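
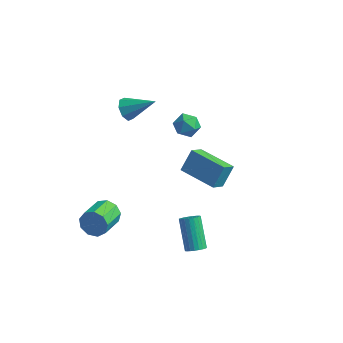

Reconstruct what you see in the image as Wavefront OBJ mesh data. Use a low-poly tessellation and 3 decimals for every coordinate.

v 2.802 -2.995 2.687
v 2.634 -3.861 3.393
v 3.044 -2.178 3.747
v 2.876 -3.044 4.453
v 4.864 -3.476 2.587
v 4.696 -4.342 3.293
v 5.106 -2.659 3.647
v 4.938 -3.525 4.353
v 3.447 -3.663 -3.859
v 3.788 -3.928 -3.442
v 2.913 -2.822 -2.024
v 2.573 -2.557 -2.441
v 3.929 -3.733 -3.508
v 3.054 -2.626 -2.09
v 3.986 -3.525 -3.634
v 3.112 -2.419 -2.216
v 3.951 -3.342 -3.799
v 3.076 -2.236 -2.381
v 3.828 -3.214 -3.975
v 2.953 -2.108 -2.557
v 3.639 -3.164 -4.13
v 2.765 -2.057 -2.712
v 3.418 -3.2 -4.239
v 2.543 -2.093 -2.821
v 3.201 -3.316 -4.282
v 2.326 -2.21 -2.864
v 3.027 -3.492 -4.252
v 2.152 -2.386 -2.834
v 2.926 -3.698 -4.154
v 2.051 -2.592 -2.735
v 2.915 -3.898 -4.005
v 2.04 -2.791 -2.586
v 2.996 -4.057 -3.83
v 2.121 -2.951 -2.412
v 3.155 -4.148 -3.661
v 2.28 -3.042 -2.243
v 3.364 -4.155 -3.526
v 2.49 -3.049 -2.108
v 3.588 -4.078 -3.449
v 2.714 -2.971 -2.031
v -2.527 0.218 2.572
v -2.101 0.174 1.932
v -0.953 0.642 3.588
v -2.309 0.717 2.027
v -2.645 0.967 2.442
v -2.911 0.779 2.933
v -2.952 0.262 3.212
v -2.744 -0.281 3.117
v -2.408 -0.532 2.702
v -2.142 -0.343 2.211
v 0.183 3.09 0.294
v 0.873 2.627 0.106
v -0.533 1.933 0.514
v 0.157 1.47 0.326
v 0.136 1.932 1.041
v 0.579 2.647 0.905
v -0.239 1.913 -0.285
v 0.204 2.628 -0.421
v 0.612 1.9 -0.252
v 0.844 1.912 0.567
v -0.504 2.648 0.053
v -0.272 2.66 0.872
v -2.248 -3.008 -3.866
v -1.765 -2.753 -3.188
v -1.75 -4.358 -2.597
v -2.232 -4.612 -3.274
v -2.343 -2.71 -3.054
v -2.328 -4.314 -2.463
v -2.877 -2.805 -3.3
v -2.861 -4.41 -2.709
v -3.116 -2.996 -3.81
v -3.1 -4.6 -3.219
v -2.949 -3.192 -4.347
v -2.933 -4.796 -3.756
v -2.454 -3.302 -4.658
v -2.438 -4.906 -4.067
v -1.862 -3.274 -4.599
v -1.847 -4.879 -4.008
v -1.451 -3.122 -4.196
v -1.436 -4.726 -3.605
v -1.413 -2.916 -3.639
v -1.397 -4.521 -3.048
f 2 4 1
f 5 2 1
f 1 4 3
f 3 5 1
f 2 8 4
f 6 2 5
f 6 8 2
f 4 8 3
f 7 5 3
f 3 8 7
f 7 6 5
f 8 6 7
f 10 9 13
f 10 13 11
f 11 13 14
f 11 14 12
f 13 9 15
f 13 15 14
f 14 15 16
f 14 16 12
f 15 9 17
f 15 17 16
f 16 17 18
f 16 18 12
f 17 9 19
f 17 19 18
f 18 19 20
f 18 20 12
f 19 9 21
f 19 21 20
f 20 21 22
f 20 22 12
f 21 9 23
f 21 23 22
f 22 23 24
f 22 24 12
f 23 9 25
f 23 25 24
f 24 25 26
f 24 26 12
f 25 9 27
f 25 27 26
f 26 27 28
f 26 28 12
f 27 9 29
f 27 29 28
f 28 29 30
f 28 30 12
f 29 9 31
f 29 31 30
f 30 31 32
f 30 32 12
f 31 9 33
f 31 33 32
f 32 33 34
f 32 34 12
f 33 9 35
f 33 35 34
f 34 35 36
f 34 36 12
f 35 9 37
f 35 37 36
f 36 37 38
f 36 38 12
f 37 9 39
f 37 39 38
f 38 39 40
f 38 40 12
f 39 9 10
f 39 10 40
f 40 10 11
f 40 11 12
f 42 41 44
f 42 44 43
f 44 41 45
f 44 45 43
f 45 41 46
f 45 46 43
f 46 41 47
f 46 47 43
f 47 41 48
f 47 48 43
f 48 41 49
f 48 49 43
f 49 41 50
f 49 50 43
f 50 41 42
f 50 42 43
f 51 62 56
f 51 56 52
f 51 52 58
f 51 58 61
f 51 61 62
f 52 56 60
f 56 62 55
f 62 61 53
f 61 58 57
f 58 52 59
f 54 60 55
f 54 55 53
f 54 53 57
f 54 57 59
f 54 59 60
f 55 60 56
f 53 55 62
f 57 53 61
f 59 57 58
f 60 59 52
f 64 63 67
f 64 67 65
f 65 67 68
f 65 68 66
f 67 63 69
f 67 69 68
f 68 69 70
f 68 70 66
f 69 63 71
f 69 71 70
f 70 71 72
f 70 72 66
f 71 63 73
f 71 73 72
f 72 73 74
f 72 74 66
f 73 63 75
f 73 75 74
f 74 75 76
f 74 76 66
f 75 63 77
f 75 77 76
f 76 77 78
f 76 78 66
f 77 63 79
f 77 79 78
f 78 79 80
f 78 80 66
f 79 63 81
f 79 81 80
f 80 81 82
f 80 82 66
f 81 63 64
f 81 64 82
f 82 64 65
f 82 65 66



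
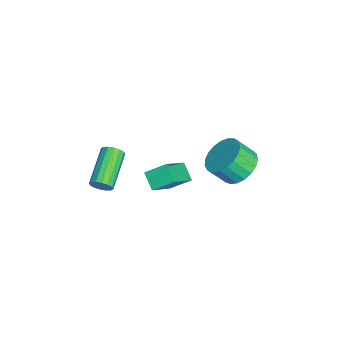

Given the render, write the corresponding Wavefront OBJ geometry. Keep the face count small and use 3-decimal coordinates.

v 2.058 -4.144 -0.797
v 2.295 -3.848 -0.456
v 0.679 -3.399 0.277
v 0.442 -3.696 -0.063
v 2.245 -3.69 -0.661
v 0.63 -3.241 0.072
v 2.146 -3.653 -0.903
v 0.53 -3.205 -0.17
v 2.023 -3.749 -1.116
v 0.407 -3.3 -0.383
v 1.909 -3.95 -1.244
v 0.293 -3.501 -0.511
v 1.835 -4.203 -1.252
v 0.219 -3.754 -0.518
v 1.821 -4.441 -1.137
v 0.205 -3.992 -0.404
v 1.87 -4.599 -0.932
v 0.255 -4.15 -0.199
v 1.97 -4.635 -0.69
v 0.354 -4.187 0.043
v 2.093 -4.54 -0.477
v 0.477 -4.091 0.256
v 2.207 -4.339 -0.349
v 0.591 -3.89 0.384
v 2.281 -4.086 -0.342
v 0.665 -3.637 0.392
v -2.284 1.652 -3.997
v -1.781 1.01 -4.576
v -1.754 0.226 -3.681
v -2.256 0.868 -3.103
v -1.473 1.224 -4.397
v -1.446 0.44 -3.503
v -1.305 1.513 -4.15
v -1.278 0.729 -3.255
v -1.307 1.826 -3.876
v -1.279 1.042 -2.981
v -1.477 2.108 -3.623
v -1.449 1.324 -2.728
v -1.787 2.312 -3.434
v -1.759 1.528 -2.54
v -2.182 2.402 -3.343
v -2.155 1.618 -2.449
v -2.596 2.362 -3.366
v -2.568 1.578 -2.471
v -2.955 2.199 -3.497
v -2.927 1.415 -2.602
v -3.198 1.942 -3.715
v -3.171 1.158 -2.82
v -3.284 1.634 -3.982
v -3.256 0.85 -3.087
v -3.196 1.33 -4.251
v -3.168 0.546 -3.357
v -2.951 1.081 -4.477
v -2.923 0.297 -3.582
v -2.59 0.931 -4.619
v -2.562 0.147 -3.725
v -2.176 0.906 -4.655
v -2.149 0.122 -3.76
v 1.058 -2.415 -0.903
v 1.055 -1.504 -0.323
v -0.118 -1.7 -2.031
v -0.121 -0.789 -1.451
v 1.741 -2.091 -1.409
v 1.738 -1.18 -0.829
v 0.565 -1.376 -2.537
v 0.562 -0.465 -1.957
f 2 1 5
f 2 5 3
f 3 5 6
f 3 6 4
f 5 1 7
f 5 7 6
f 6 7 8
f 6 8 4
f 7 1 9
f 7 9 8
f 8 9 10
f 8 10 4
f 9 1 11
f 9 11 10
f 10 11 12
f 10 12 4
f 11 1 13
f 11 13 12
f 12 13 14
f 12 14 4
f 13 1 15
f 13 15 14
f 14 15 16
f 14 16 4
f 15 1 17
f 15 17 16
f 16 17 18
f 16 18 4
f 17 1 19
f 17 19 18
f 18 19 20
f 18 20 4
f 19 1 21
f 19 21 20
f 20 21 22
f 20 22 4
f 21 1 23
f 21 23 22
f 22 23 24
f 22 24 4
f 23 1 25
f 23 25 24
f 24 25 26
f 24 26 4
f 25 1 2
f 25 2 26
f 26 2 3
f 26 3 4
f 28 27 31
f 28 31 29
f 29 31 32
f 29 32 30
f 31 27 33
f 31 33 32
f 32 33 34
f 32 34 30
f 33 27 35
f 33 35 34
f 34 35 36
f 34 36 30
f 35 27 37
f 35 37 36
f 36 37 38
f 36 38 30
f 37 27 39
f 37 39 38
f 38 39 40
f 38 40 30
f 39 27 41
f 39 41 40
f 40 41 42
f 40 42 30
f 41 27 43
f 41 43 42
f 42 43 44
f 42 44 30
f 43 27 45
f 43 45 44
f 44 45 46
f 44 46 30
f 45 27 47
f 45 47 46
f 46 47 48
f 46 48 30
f 47 27 49
f 47 49 48
f 48 49 50
f 48 50 30
f 49 27 51
f 49 51 50
f 50 51 52
f 50 52 30
f 51 27 53
f 51 53 52
f 52 53 54
f 52 54 30
f 53 27 55
f 53 55 54
f 54 55 56
f 54 56 30
f 55 27 57
f 55 57 56
f 56 57 58
f 56 58 30
f 57 27 28
f 57 28 58
f 58 28 29
f 58 29 30
f 60 62 59
f 63 60 59
f 59 62 61
f 61 63 59
f 60 66 62
f 64 60 63
f 64 66 60
f 62 66 61
f 65 63 61
f 61 66 65
f 65 64 63
f 66 64 65



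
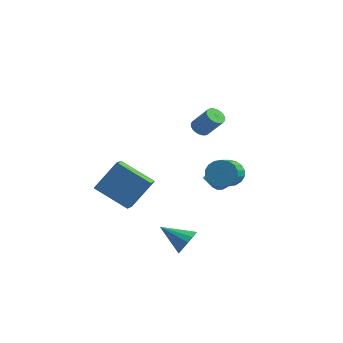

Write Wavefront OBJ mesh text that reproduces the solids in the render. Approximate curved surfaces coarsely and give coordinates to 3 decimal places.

v 2.571 -2.909 -1.426
v 2.93 -3.082 -0.839
v 1.269 -3.191 -0.714
v 2.868 -2.721 -0.809
v 2.726 -2.41 -0.946
v 2.542 -2.233 -1.211
v 2.367 -2.238 -1.533
v 2.246 -2.422 -1.827
v 2.212 -2.737 -2.014
v 2.274 -3.098 -2.043
v 2.415 -3.408 -1.907
v 2.599 -3.585 -1.642
v 2.775 -3.581 -1.319
v 2.896 -3.397 -1.025
v 0.914 3.057 -0.447
v 1.115 2.721 -1.121
v 1.707 1.126 -0.148
v 1.506 1.463 0.527
v 1.405 2.886 -1.027
v 1.998 1.291 -0.054
v 1.599 3.085 -0.819
v 2.191 1.49 0.154
v 1.657 3.278 -0.536
v 2.249 1.683 0.437
v 1.567 3.428 -0.236
v 2.159 1.833 0.737
v 1.348 3.505 0.022
v 1.941 1.91 0.995
v 1.044 3.493 0.188
v 1.636 1.898 1.161
v 0.713 3.394 0.228
v 1.305 1.799 1.201
v 0.422 3.229 0.134
v 1.015 1.634 1.107
v 0.229 3.03 -0.074
v 0.821 1.435 0.899
v 0.171 2.837 -0.357
v 0.763 1.242 0.616
v 0.261 2.687 -0.657
v 0.853 1.092 0.316
v 0.479 2.61 -0.915
v 1.072 1.015 0.058
v 0.784 2.622 -1.081
v 1.376 1.027 -0.108
v -0.119 2.141 2.734
v 0.286 2.182 2.41
v 1.104 2.26 3.443
v 0.699 2.219 3.766
v 0.235 2.377 2.435
v 1.054 2.455 3.468
v 0.131 2.536 2.506
v 0.949 2.614 3.539
v -0.011 2.635 2.611
v 0.807 2.713 3.644
v -0.17 2.659 2.735
v 0.648 2.736 3.768
v -0.321 2.604 2.859
v 0.497 2.681 3.892
v -0.442 2.478 2.964
v 0.377 2.556 3.997
v -0.513 2.301 3.033
v 0.305 2.379 4.066
v -0.524 2.1 3.057
v 0.294 2.178 4.09
v -0.474 1.905 3.032
v 0.345 1.983 4.065
v -0.369 1.746 2.961
v 0.449 1.824 3.994
v -0.227 1.647 2.856
v 0.591 1.725 3.889
v -0.068 1.624 2.732
v 0.75 1.701 3.765
v 0.083 1.679 2.608
v 0.901 1.756 3.641
v 0.203 1.804 2.503
v 1.022 1.882 3.536
v 0.275 1.981 2.434
v 1.093 2.059 3.467
v -0.055 3.817 -1.548
v 0.277 3.506 -2.039
v -0.265 2.623 -0.932
v 0.505 3.577 -1.824
v 0.605 3.702 -1.547
v 0.553 3.854 -1.269
v 0.362 3.998 -1.055
v 0.075 4.1 -0.954
v -0.242 4.137 -0.989
v -0.515 4.102 -1.152
v -0.684 4.001 -1.405
v -0.709 3.858 -1.691
v -0.583 3.705 -1.945
v -0.337 3.579 -2.107
v -0.027 3.507 -2.141
v -1.336 -2.025 -1.049
v -3.059 -2.259 -0.143
v -1.624 -1.271 -1.401
v -3.347 -1.506 -0.495
v -0.693 -1.094 0.415
v -2.416 -1.329 1.321
v -0.981 -0.341 0.063
v -2.704 -0.575 0.969
f 2 1 4
f 2 4 3
f 4 1 5
f 4 5 3
f 5 1 6
f 5 6 3
f 6 1 7
f 6 7 3
f 7 1 8
f 7 8 3
f 8 1 9
f 8 9 3
f 9 1 10
f 9 10 3
f 10 1 11
f 10 11 3
f 11 1 12
f 11 12 3
f 12 1 13
f 12 13 3
f 13 1 14
f 13 14 3
f 14 1 2
f 14 2 3
f 16 15 19
f 16 19 17
f 17 19 20
f 17 20 18
f 19 15 21
f 19 21 20
f 20 21 22
f 20 22 18
f 21 15 23
f 21 23 22
f 22 23 24
f 22 24 18
f 23 15 25
f 23 25 24
f 24 25 26
f 24 26 18
f 25 15 27
f 25 27 26
f 26 27 28
f 26 28 18
f 27 15 29
f 27 29 28
f 28 29 30
f 28 30 18
f 29 15 31
f 29 31 30
f 30 31 32
f 30 32 18
f 31 15 33
f 31 33 32
f 32 33 34
f 32 34 18
f 33 15 35
f 33 35 34
f 34 35 36
f 34 36 18
f 35 15 37
f 35 37 36
f 36 37 38
f 36 38 18
f 37 15 39
f 37 39 38
f 38 39 40
f 38 40 18
f 39 15 41
f 39 41 40
f 40 41 42
f 40 42 18
f 41 15 43
f 41 43 42
f 42 43 44
f 42 44 18
f 43 15 16
f 43 16 44
f 44 16 17
f 44 17 18
f 46 45 49
f 46 49 47
f 47 49 50
f 47 50 48
f 49 45 51
f 49 51 50
f 50 51 52
f 50 52 48
f 51 45 53
f 51 53 52
f 52 53 54
f 52 54 48
f 53 45 55
f 53 55 54
f 54 55 56
f 54 56 48
f 55 45 57
f 55 57 56
f 56 57 58
f 56 58 48
f 57 45 59
f 57 59 58
f 58 59 60
f 58 60 48
f 59 45 61
f 59 61 60
f 60 61 62
f 60 62 48
f 61 45 63
f 61 63 62
f 62 63 64
f 62 64 48
f 63 45 65
f 63 65 64
f 64 65 66
f 64 66 48
f 65 45 67
f 65 67 66
f 66 67 68
f 66 68 48
f 67 45 69
f 67 69 68
f 68 69 70
f 68 70 48
f 69 45 71
f 69 71 70
f 70 71 72
f 70 72 48
f 71 45 73
f 71 73 72
f 72 73 74
f 72 74 48
f 73 45 75
f 73 75 74
f 74 75 76
f 74 76 48
f 75 45 77
f 75 77 76
f 76 77 78
f 76 78 48
f 77 45 46
f 77 46 78
f 78 46 47
f 78 47 48
f 80 79 82
f 80 82 81
f 82 79 83
f 82 83 81
f 83 79 84
f 83 84 81
f 84 79 85
f 84 85 81
f 85 79 86
f 85 86 81
f 86 79 87
f 86 87 81
f 87 79 88
f 87 88 81
f 88 79 89
f 88 89 81
f 89 79 90
f 89 90 81
f 90 79 91
f 90 91 81
f 91 79 92
f 91 92 81
f 92 79 93
f 92 93 81
f 93 79 80
f 93 80 81
f 95 97 94
f 98 95 94
f 94 97 96
f 96 98 94
f 95 101 97
f 99 95 98
f 99 101 95
f 97 101 96
f 100 98 96
f 96 101 100
f 100 99 98
f 101 99 100



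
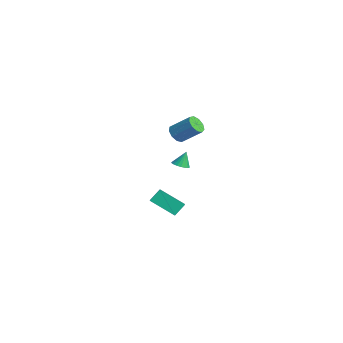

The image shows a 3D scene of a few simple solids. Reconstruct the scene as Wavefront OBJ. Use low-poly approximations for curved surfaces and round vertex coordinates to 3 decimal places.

v 3.14 1.625 3.038
v 3.677 1.386 2.81
v 4.456 2.237 3.753
v 3.92 2.475 3.982
v 3.565 1.737 2.586
v 4.344 2.588 3.53
v 3.254 2.036 2.574
v 4.033 2.886 3.518
v 2.89 2.142 2.779
v 3.669 2.992 3.723
v 2.643 2.006 3.106
v 3.422 2.856 4.049
v 2.629 1.692 3.4
v 3.408 2.542 4.344
v 2.854 1.346 3.526
v 3.634 2.197 4.469
v 3.213 1.131 3.423
v 3.993 1.982 4.366
v 3.538 1.147 3.14
v 4.317 1.997 4.084
v 1.085 0.934 -3.234
v 0.993 1.614 -2.564
v -0.185 1.547 -4.032
v -0.277 2.227 -3.361
v 2.177 1.993 -4.159
v 2.085 2.673 -3.488
v 0.907 2.606 -4.956
v 0.815 3.286 -4.286
v 2.945 1.965 0.386
v 3.447 2.162 0.347
v 2.855 2.375 1.294
v 3.324 2.328 0.26
v 3.136 2.432 0.194
v 2.915 2.455 0.162
v 2.7 2.393 0.168
v 2.526 2.257 0.212
v 2.425 2.071 0.286
v 2.415 1.866 0.378
v 2.495 1.679 0.471
v 2.654 1.54 0.549
v 2.863 1.476 0.599
v 3.086 1.495 0.613
v 3.285 1.596 0.587
v 3.425 1.761 0.526
v 3.482 1.961 0.442
f 2 1 5
f 2 5 3
f 3 5 6
f 3 6 4
f 5 1 7
f 5 7 6
f 6 7 8
f 6 8 4
f 7 1 9
f 7 9 8
f 8 9 10
f 8 10 4
f 9 1 11
f 9 11 10
f 10 11 12
f 10 12 4
f 11 1 13
f 11 13 12
f 12 13 14
f 12 14 4
f 13 1 15
f 13 15 14
f 14 15 16
f 14 16 4
f 15 1 17
f 15 17 16
f 16 17 18
f 16 18 4
f 17 1 19
f 17 19 18
f 18 19 20
f 18 20 4
f 19 1 2
f 19 2 20
f 20 2 3
f 20 3 4
f 22 24 21
f 25 22 21
f 21 24 23
f 23 25 21
f 22 28 24
f 26 22 25
f 26 28 22
f 24 28 23
f 27 25 23
f 23 28 27
f 27 26 25
f 28 26 27
f 30 29 32
f 30 32 31
f 32 29 33
f 32 33 31
f 33 29 34
f 33 34 31
f 34 29 35
f 34 35 31
f 35 29 36
f 35 36 31
f 36 29 37
f 36 37 31
f 37 29 38
f 37 38 31
f 38 29 39
f 38 39 31
f 39 29 40
f 39 40 31
f 40 29 41
f 40 41 31
f 41 29 42
f 41 42 31
f 42 29 43
f 42 43 31
f 43 29 44
f 43 44 31
f 44 29 45
f 44 45 31
f 45 29 30
f 45 30 31



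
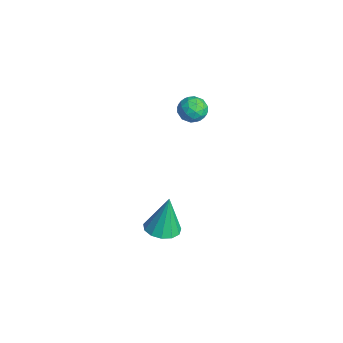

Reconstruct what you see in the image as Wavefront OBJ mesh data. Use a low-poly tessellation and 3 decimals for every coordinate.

v 2.472 -1.688 -3.188
v 3 -2.402 -3.041
v 2.408 -1.312 -1.132
v 3.31 -2.005 -3.103
v 3.354 -1.508 -3.193
v 3.118 -1.068 -3.28
v 2.677 -0.824 -3.339
v 2.171 -0.855 -3.349
v 1.761 -1.15 -3.308
v 1.576 -1.616 -3.229
v 1.676 -2.104 -3.136
v 2.029 -2.461 -3.06
v 2.523 -2.571 -3.025
v 0.386 0.876 3.86
v 1.057 0.793 4.226
v 0.663 -0.093 3.134
v 1.334 -0.176 3.5
v 0.676 -0.332 3.864
v 0.505 0.267 4.312
v 1.215 0.433 3.048
v 1.044 1.032 3.496
v 1.569 0.52 3.723
v 1.236 0.047 4.228
v 0.484 0.653 3.132
v 0.151 0.18 3.637
v 0.697 0.919 4.107
v 1.023 -0.219 3.253
v 0.636 -0.312 3.467
v 1.03 -0.36 3.682
v 0.373 0.61 4.158
v 0.767 0.562 4.372
v 0.543 -0.1 4.16
v 0.953 0.138 2.988
v 1.347 0.09 3.202
v 0.69 1.06 3.678
v 1.084 1.012 3.893
v 1.177 0.8 3.2
v 1.392 0.711 4.026
v 1.555 0.141 3.599
v 1.485 0.499 3.334
v 1.385 0.851 3.597
v 1.196 0.432 4.323
v 1.359 -0.137 3.896
v 0.973 -0.229 4.11
v 0.872 0.123 4.374
v 1.497 0.272 4.027
v 0.361 0.837 3.464
v 0.524 0.268 3.037
v 0.848 0.577 2.986
v 0.747 0.929 3.25
v 0.165 0.559 3.761
v 0.328 -0.011 3.334
v 0.335 -0.151 3.763
v 0.235 0.201 4.026
v 0.223 0.428 3.333
f 2 1 4
f 2 4 3
f 4 1 5
f 4 5 3
f 5 1 6
f 5 6 3
f 6 1 7
f 6 7 3
f 7 1 8
f 7 8 3
f 8 1 9
f 8 9 3
f 9 1 10
f 9 10 3
f 10 1 11
f 10 11 3
f 11 1 12
f 11 12 3
f 12 1 13
f 12 13 3
f 13 1 2
f 13 2 3
f 14 51 30
f 51 25 54
f 30 54 19
f 51 54 30
f 14 30 26
f 30 19 31
f 26 31 15
f 30 31 26
f 14 26 35
f 26 15 36
f 35 36 21
f 26 36 35
f 14 35 47
f 35 21 50
f 47 50 24
f 35 50 47
f 14 47 51
f 47 24 55
f 51 55 25
f 47 55 51
f 15 31 42
f 31 19 45
f 42 45 23
f 31 45 42
f 19 54 32
f 54 25 53
f 32 53 18
f 54 53 32
f 25 55 52
f 55 24 48
f 52 48 16
f 55 48 52
f 24 50 49
f 50 21 37
f 49 37 20
f 50 37 49
f 21 36 41
f 36 15 38
f 41 38 22
f 36 38 41
f 17 43 29
f 43 23 44
f 29 44 18
f 43 44 29
f 17 29 27
f 29 18 28
f 27 28 16
f 29 28 27
f 17 27 34
f 27 16 33
f 34 33 20
f 27 33 34
f 17 34 39
f 34 20 40
f 39 40 22
f 34 40 39
f 17 39 43
f 39 22 46
f 43 46 23
f 39 46 43
f 18 44 32
f 44 23 45
f 32 45 19
f 44 45 32
f 16 28 52
f 28 18 53
f 52 53 25
f 28 53 52
f 20 33 49
f 33 16 48
f 49 48 24
f 33 48 49
f 22 40 41
f 40 20 37
f 41 37 21
f 40 37 41
f 23 46 42
f 46 22 38
f 42 38 15
f 46 38 42



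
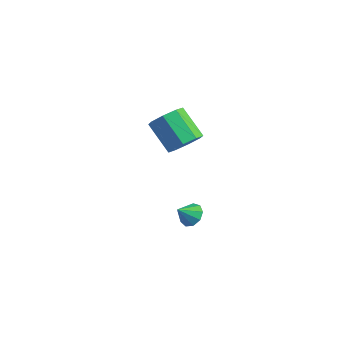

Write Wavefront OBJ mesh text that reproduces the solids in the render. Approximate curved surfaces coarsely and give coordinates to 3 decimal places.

v -3.185 -1.64 -2.935
v -2.595 -1.342 -2.483
v -3.355 -2.5 -2.145
v -3.073 -1.116 -2.341
v -3.603 -1.136 -2.476
v -3.937 -1.391 -2.826
v -3.919 -1.763 -3.227
v -3.558 -2.077 -3.491
v -3.022 -2.187 -3.495
v -2.562 -2.041 -3.237
v -2.393 -1.707 -2.837
v -2.992 -2.216 3.197
v -2.443 -2.888 3.806
v -4.02 -2.916 5.193
v -4.568 -2.244 4.583
v -2.296 -2.111 3.989
v -3.873 -2.139 5.376
v -2.556 -1.396 3.708
v -4.133 -1.424 5.095
v -3.072 -1.161 3.127
v -4.648 -1.189 4.514
v -3.54 -1.544 2.587
v -5.117 -1.572 3.974
v -3.687 -2.321 2.404
v -5.264 -2.349 3.791
v -3.427 -3.036 2.685
v -5.004 -3.064 4.072
v -2.912 -3.271 3.266
v -4.488 -3.299 4.653
f 2 1 4
f 2 4 3
f 4 1 5
f 4 5 3
f 5 1 6
f 5 6 3
f 6 1 7
f 6 7 3
f 7 1 8
f 7 8 3
f 8 1 9
f 8 9 3
f 9 1 10
f 9 10 3
f 10 1 11
f 10 11 3
f 11 1 2
f 11 2 3
f 13 12 16
f 13 16 14
f 14 16 17
f 14 17 15
f 16 12 18
f 16 18 17
f 17 18 19
f 17 19 15
f 18 12 20
f 18 20 19
f 19 20 21
f 19 21 15
f 20 12 22
f 20 22 21
f 21 22 23
f 21 23 15
f 22 12 24
f 22 24 23
f 23 24 25
f 23 25 15
f 24 12 26
f 24 26 25
f 25 26 27
f 25 27 15
f 26 12 28
f 26 28 27
f 27 28 29
f 27 29 15
f 28 12 13
f 28 13 29
f 29 13 14
f 29 14 15



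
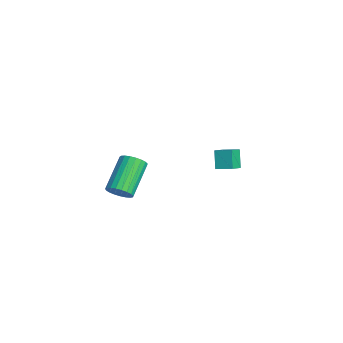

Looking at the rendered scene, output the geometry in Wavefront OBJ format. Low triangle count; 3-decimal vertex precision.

v -2.009 3.309 -2.864
v -2.535 3.412 -1.961
v -1.541 3.978 -2.668
v -2.067 4.081 -1.765
v -1.353 2.719 -2.415
v -1.879 2.822 -1.512
v -0.885 3.388 -2.219
v -1.411 3.491 -1.316
v 2.886 -2.738 -0.308
v 3.347 -2.332 -0.169
v 2.194 -1.415 0.967
v 1.734 -1.822 0.828
v 3.234 -2.217 -0.376
v 2.082 -1.301 0.761
v 3.061 -2.193 -0.571
v 1.908 -1.276 0.565
v 2.858 -2.263 -0.721
v 1.705 -1.346 0.416
v 2.659 -2.415 -0.799
v 1.507 -1.498 0.337
v 2.5 -2.623 -0.793
v 1.348 -1.706 0.344
v 2.408 -2.851 -0.702
v 1.255 -1.934 0.434
v 2.398 -3.06 -0.544
v 1.246 -2.143 0.592
v 2.473 -3.212 -0.345
v 1.32 -2.296 0.791
v 2.619 -3.283 -0.139
v 1.467 -2.367 0.997
v 2.811 -3.26 0.037
v 1.659 -2.343 1.173
v 3.017 -3.147 0.154
v 1.864 -2.23 1.29
v 3.199 -2.963 0.191
v 2.047 -2.046 1.327
v 3.328 -2.74 0.141
v 2.175 -1.823 1.277
v 3.38 -2.517 0.014
v 2.228 -1.6 1.15
f 2 4 1
f 5 2 1
f 1 4 3
f 3 5 1
f 2 8 4
f 6 2 5
f 6 8 2
f 4 8 3
f 7 5 3
f 3 8 7
f 7 6 5
f 8 6 7
f 10 9 13
f 10 13 11
f 11 13 14
f 11 14 12
f 13 9 15
f 13 15 14
f 14 15 16
f 14 16 12
f 15 9 17
f 15 17 16
f 16 17 18
f 16 18 12
f 17 9 19
f 17 19 18
f 18 19 20
f 18 20 12
f 19 9 21
f 19 21 20
f 20 21 22
f 20 22 12
f 21 9 23
f 21 23 22
f 22 23 24
f 22 24 12
f 23 9 25
f 23 25 24
f 24 25 26
f 24 26 12
f 25 9 27
f 25 27 26
f 26 27 28
f 26 28 12
f 27 9 29
f 27 29 28
f 28 29 30
f 28 30 12
f 29 9 31
f 29 31 30
f 30 31 32
f 30 32 12
f 31 9 33
f 31 33 32
f 32 33 34
f 32 34 12
f 33 9 35
f 33 35 34
f 34 35 36
f 34 36 12
f 35 9 37
f 35 37 36
f 36 37 38
f 36 38 12
f 37 9 39
f 37 39 38
f 38 39 40
f 38 40 12
f 39 9 10
f 39 10 40
f 40 10 11
f 40 11 12



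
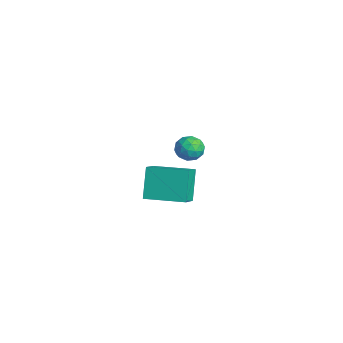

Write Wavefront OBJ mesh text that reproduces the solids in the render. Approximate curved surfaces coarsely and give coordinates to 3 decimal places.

v -2.965 2.176 -3.954
v -2.515 1.497 -3.855
v -3.725 1.823 -2.925
v -3.275 1.144 -2.826
v -2.951 1.879 -2.661
v -2.481 2.097 -3.296
v -3.759 1.223 -3.484
v -3.289 1.441 -4.119
v -3.006 0.908 -3.564
v -2.506 1.313 -3.056
v -3.734 2.007 -3.724
v -3.234 2.412 -3.216
v -2.673 1.868 -3.995
v -3.567 1.452 -2.785
v -3.376 1.884 -2.688
v -3.112 1.485 -2.63
v -2.653 2.22 -3.666
v -2.389 1.821 -3.608
v -2.645 2.045 -2.906
v -3.851 1.499 -3.172
v -3.587 1.1 -3.114
v -3.128 1.835 -4.15
v -2.864 1.436 -4.092
v -3.595 1.275 -3.874
v -2.698 1.122 -3.766
v -3.145 0.915 -3.161
v -3.429 0.961 -3.547
v -3.153 1.09 -3.921
v -2.404 1.361 -3.467
v -2.851 1.153 -2.862
v -2.66 1.585 -2.765
v -2.384 1.713 -3.138
v -2.693 1.014 -3.296
v -3.389 2.167 -3.918
v -3.836 1.959 -3.313
v -3.856 1.607 -3.642
v -3.58 1.735 -4.015
v -3.095 2.405 -3.619
v -3.542 2.198 -3.014
v -3.087 2.23 -2.859
v -2.811 2.359 -3.233
v -3.547 2.306 -3.484
v 1.333 -1.818 -0.922
v 2.196 -2.473 -0.259
v 2.507 -0.131 -0.783
v 3.369 -0.786 -0.119
v 2.171 -2.274 -2.461
v 3.033 -2.929 -1.797
v 3.344 -0.587 -2.321
v 4.207 -1.242 -1.658
f 1 38 17
f 38 12 41
f 17 41 6
f 38 41 17
f 1 17 13
f 17 6 18
f 13 18 2
f 17 18 13
f 1 13 22
f 13 2 23
f 22 23 8
f 13 23 22
f 1 22 34
f 22 8 37
f 34 37 11
f 22 37 34
f 1 34 38
f 34 11 42
f 38 42 12
f 34 42 38
f 2 18 29
f 18 6 32
f 29 32 10
f 18 32 29
f 6 41 19
f 41 12 40
f 19 40 5
f 41 40 19
f 12 42 39
f 42 11 35
f 39 35 3
f 42 35 39
f 11 37 36
f 37 8 24
f 36 24 7
f 37 24 36
f 8 23 28
f 23 2 25
f 28 25 9
f 23 25 28
f 4 30 16
f 30 10 31
f 16 31 5
f 30 31 16
f 4 16 14
f 16 5 15
f 14 15 3
f 16 15 14
f 4 14 21
f 14 3 20
f 21 20 7
f 14 20 21
f 4 21 26
f 21 7 27
f 26 27 9
f 21 27 26
f 4 26 30
f 26 9 33
f 30 33 10
f 26 33 30
f 5 31 19
f 31 10 32
f 19 32 6
f 31 32 19
f 3 15 39
f 15 5 40
f 39 40 12
f 15 40 39
f 7 20 36
f 20 3 35
f 36 35 11
f 20 35 36
f 9 27 28
f 27 7 24
f 28 24 8
f 27 24 28
f 10 33 29
f 33 9 25
f 29 25 2
f 33 25 29
f 44 46 43
f 47 44 43
f 43 46 45
f 45 47 43
f 44 50 46
f 48 44 47
f 48 50 44
f 46 50 45
f 49 47 45
f 45 50 49
f 49 48 47
f 50 48 49



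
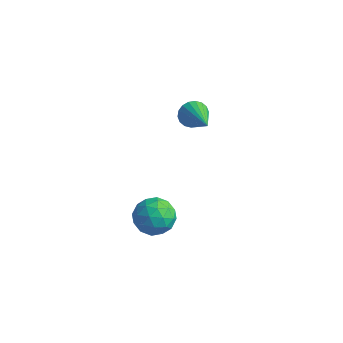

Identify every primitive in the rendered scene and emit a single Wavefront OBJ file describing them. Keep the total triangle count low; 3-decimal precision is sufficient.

v -3.699 1.853 2.955
v -3.327 2.012 2.525
v -2.401 0.947 3.745
v -3.299 2.205 2.701
v -3.35 2.328 2.927
v -3.471 2.358 3.158
v -3.636 2.288 3.349
v -3.814 2.131 3.463
v -3.97 1.92 3.475
v -4.071 1.695 3.385
v -4.099 1.502 3.209
v -4.048 1.378 2.983
v -3.928 1.349 2.752
v -3.762 1.419 2.56
v -3.584 1.576 2.447
v -3.429 1.787 2.435
v -2.628 -2.527 1.772
v -2.165 -2.3 2.397
v -1.655 -3.28 1.323
v -1.192 -3.053 1.948
v -1.837 -3.526 2.073
v -2.438 -3.061 2.351
v -1.382 -2.519 1.369
v -1.983 -2.054 1.647
v -1.395 -2.295 2.147
v -1.676 -2.918 2.582
v -2.144 -2.662 1.138
v -2.425 -3.285 1.573
v -2.482 -2.347 2.124
v -1.338 -3.233 1.596
v -1.717 -3.511 1.67
v -1.445 -3.378 2.037
v -2.643 -2.794 2.097
v -2.37 -2.661 2.464
v -2.177 -3.382 2.274
v -1.45 -2.919 1.256
v -1.177 -2.786 1.623
v -2.375 -2.202 1.683
v -2.103 -2.069 2.05
v -1.643 -2.198 1.446
v -1.757 -2.211 2.344
v -1.185 -2.654 2.08
v -1.297 -2.34 1.741
v -1.65 -2.066 1.904
v -1.922 -2.577 2.6
v -1.35 -3.02 2.336
v -1.729 -3.298 2.41
v -2.083 -3.024 2.573
v -1.469 -2.574 2.453
v -2.47 -2.56 1.384
v -1.898 -3.003 1.12
v -1.737 -2.556 1.147
v -2.091 -2.282 1.31
v -2.635 -2.926 1.64
v -2.063 -3.369 1.376
v -2.17 -3.514 1.816
v -2.523 -3.24 1.979
v -2.351 -3.006 1.267
f 2 1 4
f 2 4 3
f 4 1 5
f 4 5 3
f 5 1 6
f 5 6 3
f 6 1 7
f 6 7 3
f 7 1 8
f 7 8 3
f 8 1 9
f 8 9 3
f 9 1 10
f 9 10 3
f 10 1 11
f 10 11 3
f 11 1 12
f 11 12 3
f 12 1 13
f 12 13 3
f 13 1 14
f 13 14 3
f 14 1 15
f 14 15 3
f 15 1 16
f 15 16 3
f 16 1 2
f 16 2 3
f 17 54 33
f 54 28 57
f 33 57 22
f 54 57 33
f 17 33 29
f 33 22 34
f 29 34 18
f 33 34 29
f 17 29 38
f 29 18 39
f 38 39 24
f 29 39 38
f 17 38 50
f 38 24 53
f 50 53 27
f 38 53 50
f 17 50 54
f 50 27 58
f 54 58 28
f 50 58 54
f 18 34 45
f 34 22 48
f 45 48 26
f 34 48 45
f 22 57 35
f 57 28 56
f 35 56 21
f 57 56 35
f 28 58 55
f 58 27 51
f 55 51 19
f 58 51 55
f 27 53 52
f 53 24 40
f 52 40 23
f 53 40 52
f 24 39 44
f 39 18 41
f 44 41 25
f 39 41 44
f 20 46 32
f 46 26 47
f 32 47 21
f 46 47 32
f 20 32 30
f 32 21 31
f 30 31 19
f 32 31 30
f 20 30 37
f 30 19 36
f 37 36 23
f 30 36 37
f 20 37 42
f 37 23 43
f 42 43 25
f 37 43 42
f 20 42 46
f 42 25 49
f 46 49 26
f 42 49 46
f 21 47 35
f 47 26 48
f 35 48 22
f 47 48 35
f 19 31 55
f 31 21 56
f 55 56 28
f 31 56 55
f 23 36 52
f 36 19 51
f 52 51 27
f 36 51 52
f 25 43 44
f 43 23 40
f 44 40 24
f 43 40 44
f 26 49 45
f 49 25 41
f 45 41 18
f 49 41 45



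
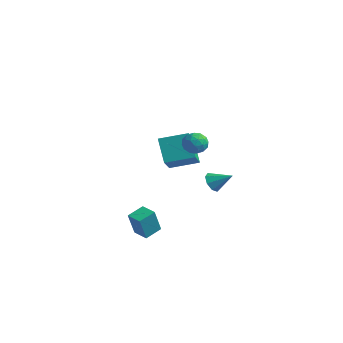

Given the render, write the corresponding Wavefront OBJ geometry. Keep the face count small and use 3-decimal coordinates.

v 0.309 -3.203 -3.619
v 0.569 -3.825 -2.124
v 0.293 -2.207 -3.202
v 0.553 -2.829 -1.707
v 1.247 -3.131 -3.753
v 1.507 -3.753 -2.258
v 1.231 -2.135 -3.336
v 1.491 -2.757 -1.841
v -4.907 2.733 0.026
v -3.855 1.563 1.018
v -3.825 4.077 0.463
v -2.773 2.906 1.455
v -3.887 2.394 -1.455
v -2.835 1.223 -0.463
v -2.805 3.737 -1.018
v -1.753 2.567 -0.026
v 2.857 -1.387 3.729
v 3.488 -0.994 3.805
v 3.472 -2.266 3.175
v 4.103 -1.873 3.251
v 3.771 -2.167 3.851
v 3.391 -1.624 4.194
v 3.569 -1.636 2.786
v 3.189 -1.093 3.129
v 3.928 -1.148 3.222
v 4.053 -1.477 3.881
v 2.907 -1.783 3.099
v 3.032 -2.112 3.758
v 3.119 -1.113 3.816
v 3.841 -2.147 3.164
v 3.646 -2.32 3.517
v 4.017 -2.089 3.562
v 3.062 -1.483 4.045
v 3.432 -1.253 4.089
v 3.599 -1.942 4.116
v 3.528 -2.007 2.891
v 3.898 -1.777 2.935
v 2.943 -1.171 3.418
v 3.314 -0.94 3.463
v 3.361 -1.318 2.864
v 3.748 -0.973 3.518
v 4.109 -1.49 3.192
v 3.795 -1.35 2.919
v 3.572 -1.031 3.12
v 3.821 -1.166 3.905
v 4.182 -1.683 3.579
v 3.988 -1.856 3.932
v 3.764 -1.536 4.134
v 4.08 -1.257 3.562
v 2.778 -1.577 3.401
v 3.139 -2.094 3.075
v 3.196 -1.724 2.846
v 2.972 -1.404 3.048
v 2.851 -1.77 3.788
v 3.212 -2.287 3.462
v 3.388 -2.229 3.86
v 3.165 -1.91 4.061
v 2.88 -2.003 3.418
v 2.787 0.108 0.043
v 3.153 0.138 -0.53
v 3.733 0.692 0.677
v 2.85 0.557 -0.464
v 2.511 0.713 -0.102
v 2.333 0.514 0.345
v 2.421 0.078 0.615
v 2.724 -0.341 0.55
v 3.063 -0.496 0.187
v 3.241 -0.298 -0.26
f 2 4 1
f 5 2 1
f 1 4 3
f 3 5 1
f 2 8 4
f 6 2 5
f 6 8 2
f 4 8 3
f 7 5 3
f 3 8 7
f 7 6 5
f 8 6 7
f 10 12 9
f 13 10 9
f 9 12 11
f 11 13 9
f 10 16 12
f 14 10 13
f 14 16 10
f 12 16 11
f 15 13 11
f 11 16 15
f 15 14 13
f 16 14 15
f 17 54 33
f 54 28 57
f 33 57 22
f 54 57 33
f 17 33 29
f 33 22 34
f 29 34 18
f 33 34 29
f 17 29 38
f 29 18 39
f 38 39 24
f 29 39 38
f 17 38 50
f 38 24 53
f 50 53 27
f 38 53 50
f 17 50 54
f 50 27 58
f 54 58 28
f 50 58 54
f 18 34 45
f 34 22 48
f 45 48 26
f 34 48 45
f 22 57 35
f 57 28 56
f 35 56 21
f 57 56 35
f 28 58 55
f 58 27 51
f 55 51 19
f 58 51 55
f 27 53 52
f 53 24 40
f 52 40 23
f 53 40 52
f 24 39 44
f 39 18 41
f 44 41 25
f 39 41 44
f 20 46 32
f 46 26 47
f 32 47 21
f 46 47 32
f 20 32 30
f 32 21 31
f 30 31 19
f 32 31 30
f 20 30 37
f 30 19 36
f 37 36 23
f 30 36 37
f 20 37 42
f 37 23 43
f 42 43 25
f 37 43 42
f 20 42 46
f 42 25 49
f 46 49 26
f 42 49 46
f 21 47 35
f 47 26 48
f 35 48 22
f 47 48 35
f 19 31 55
f 31 21 56
f 55 56 28
f 31 56 55
f 23 36 52
f 36 19 51
f 52 51 27
f 36 51 52
f 25 43 44
f 43 23 40
f 44 40 24
f 43 40 44
f 26 49 45
f 49 25 41
f 45 41 18
f 49 41 45
f 60 59 62
f 60 62 61
f 62 59 63
f 62 63 61
f 63 59 64
f 63 64 61
f 64 59 65
f 64 65 61
f 65 59 66
f 65 66 61
f 66 59 67
f 66 67 61
f 67 59 68
f 67 68 61
f 68 59 60
f 68 60 61



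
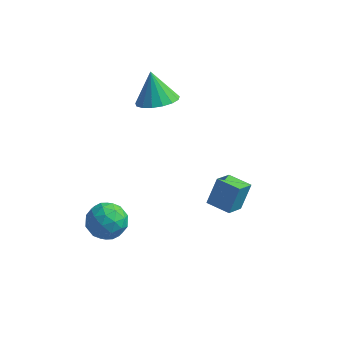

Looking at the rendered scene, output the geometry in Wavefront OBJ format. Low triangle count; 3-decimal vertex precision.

v 1.4 -3.206 -0.543
v 1.596 -2.64 0.356
v 1.598 -2.397 -1.096
v 1.793 -1.83 -0.198
v 2.287 -3.45 -0.582
v 2.482 -2.883 0.316
v 2.484 -2.64 -1.136
v 2.68 -2.074 -0.237
v -2.147 -2.892 -2.503
v -1.675 -3.283 -1.958
v -2.605 -4.057 -2.942
v -2.133 -4.448 -2.397
v -2.774 -4.004 -2.142
v -2.491 -3.284 -1.87
v -1.789 -4.056 -3.03
v -1.506 -3.336 -2.758
v -1.454 -4.002 -2.283
v -2.063 -3.97 -1.734
v -2.217 -3.37 -3.166
v -2.826 -3.338 -2.617
v -1.871 -2.985 -2.192
v -2.409 -4.355 -2.708
v -2.786 -4.094 -2.558
v -2.509 -4.324 -2.237
v -2.35 -2.986 -2.141
v -2.073 -3.215 -1.82
v -2.719 -3.639 -1.928
v -2.207 -4.125 -3.08
v -1.93 -4.354 -2.759
v -1.771 -3.016 -2.663
v -1.494 -3.246 -2.342
v -1.561 -3.701 -2.972
v -1.464 -3.638 -2.062
v -1.733 -4.323 -2.32
v -1.531 -4.092 -2.693
v -1.364 -3.669 -2.533
v -1.822 -3.618 -1.74
v -2.091 -4.304 -1.998
v -2.467 -4.043 -1.848
v -2.301 -3.619 -1.688
v -1.692 -4.042 -1.931
v -2.189 -3.036 -2.902
v -2.458 -3.722 -3.16
v -1.979 -3.721 -3.212
v -1.813 -3.297 -3.052
v -2.547 -3.017 -2.58
v -2.816 -3.702 -2.838
v -2.916 -3.671 -2.367
v -2.749 -3.248 -2.207
v -2.588 -3.298 -2.969
v -1.383 -0.196 1.555
v -0.986 -0.787 1.94
v -1.797 0.276 2.705
v -0.726 -0.501 1.917
v -0.616 -0.145 1.81
v -0.682 0.2 1.645
v -0.909 0.454 1.459
v -1.244 0.559 1.295
v -1.612 0.491 1.191
v -1.927 0.266 1.17
v -2.117 -0.065 1.238
v -2.139 -0.426 1.378
v -1.988 -0.734 1.558
v -1.699 -0.919 1.738
v -1.337 -0.938 1.876
f 2 4 1
f 5 2 1
f 1 4 3
f 3 5 1
f 2 8 4
f 6 2 5
f 6 8 2
f 4 8 3
f 7 5 3
f 3 8 7
f 7 6 5
f 8 6 7
f 9 46 25
f 46 20 49
f 25 49 14
f 46 49 25
f 9 25 21
f 25 14 26
f 21 26 10
f 25 26 21
f 9 21 30
f 21 10 31
f 30 31 16
f 21 31 30
f 9 30 42
f 30 16 45
f 42 45 19
f 30 45 42
f 9 42 46
f 42 19 50
f 46 50 20
f 42 50 46
f 10 26 37
f 26 14 40
f 37 40 18
f 26 40 37
f 14 49 27
f 49 20 48
f 27 48 13
f 49 48 27
f 20 50 47
f 50 19 43
f 47 43 11
f 50 43 47
f 19 45 44
f 45 16 32
f 44 32 15
f 45 32 44
f 16 31 36
f 31 10 33
f 36 33 17
f 31 33 36
f 12 38 24
f 38 18 39
f 24 39 13
f 38 39 24
f 12 24 22
f 24 13 23
f 22 23 11
f 24 23 22
f 12 22 29
f 22 11 28
f 29 28 15
f 22 28 29
f 12 29 34
f 29 15 35
f 34 35 17
f 29 35 34
f 12 34 38
f 34 17 41
f 38 41 18
f 34 41 38
f 13 39 27
f 39 18 40
f 27 40 14
f 39 40 27
f 11 23 47
f 23 13 48
f 47 48 20
f 23 48 47
f 15 28 44
f 28 11 43
f 44 43 19
f 28 43 44
f 17 35 36
f 35 15 32
f 36 32 16
f 35 32 36
f 18 41 37
f 41 17 33
f 37 33 10
f 41 33 37
f 52 51 54
f 52 54 53
f 54 51 55
f 54 55 53
f 55 51 56
f 55 56 53
f 56 51 57
f 56 57 53
f 57 51 58
f 57 58 53
f 58 51 59
f 58 59 53
f 59 51 60
f 59 60 53
f 60 51 61
f 60 61 53
f 61 51 62
f 61 62 53
f 62 51 63
f 62 63 53
f 63 51 64
f 63 64 53
f 64 51 65
f 64 65 53
f 65 51 52
f 65 52 53



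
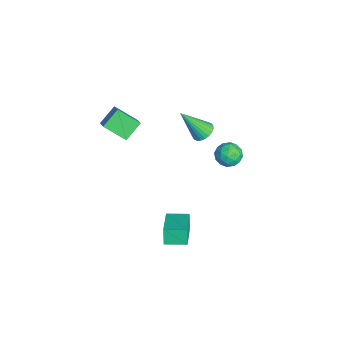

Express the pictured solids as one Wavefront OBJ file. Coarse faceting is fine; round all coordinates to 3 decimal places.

v -3.778 2.791 -1.027
v -3.331 3.22 -0.701
v -3.862 1.549 0.727
v -3.571 3.332 -0.634
v -3.842 3.361 -0.626
v -4.104 3.304 -0.679
v -4.316 3.169 -0.785
v -4.446 2.976 -0.927
v -4.475 2.755 -1.085
v -4.398 2.539 -1.234
v -4.226 2.362 -1.352
v -3.986 2.25 -1.419
v -3.715 2.221 -1.427
v -3.453 2.278 -1.374
v -3.241 2.413 -1.268
v -3.111 2.606 -1.126
v -3.082 2.827 -0.968
v -3.159 3.043 -0.819
v 2.298 0.171 -2.92
v 1.915 0.193 -2.018
v 2.487 1.376 -2.868
v 2.103 1.397 -1.966
v 4.177 -0.157 -2.114
v 3.793 -0.136 -1.212
v 4.365 1.047 -2.062
v 3.982 1.069 -1.16
v -1.683 4.714 -1.301
v -1.154 4.118 -1.497
v -2.606 3.802 -1.023
v -2.077 3.206 -1.219
v -1.955 3.658 -0.545
v -1.385 4.222 -0.717
v -2.375 3.698 -1.803
v -1.805 4.262 -1.975
v -1.582 3.491 -1.807
v -1.322 3.466 -1.03
v -2.438 4.454 -1.49
v -2.178 4.429 -0.713
v -1.338 4.496 -1.424
v -2.422 3.424 -1.096
v -2.351 3.689 -0.7
v -2.04 3.339 -0.815
v -1.473 4.557 -0.965
v -1.162 4.207 -1.08
v -1.633 3.936 -0.52
v -2.598 3.713 -1.44
v -2.287 3.363 -1.555
v -1.72 4.581 -1.705
v -1.409 4.231 -1.82
v -2.127 3.984 -2
v -1.278 3.777 -1.721
v -1.82 3.241 -1.557
v -1.996 3.531 -1.901
v -1.66 3.862 -2.002
v -1.125 3.763 -1.264
v -1.668 3.227 -1.1
v -1.596 3.492 -0.704
v -1.261 3.823 -0.805
v -1.377 3.394 -1.446
v -2.092 4.693 -1.42
v -2.635 4.157 -1.256
v -2.499 4.097 -1.715
v -2.164 4.428 -1.816
v -1.94 4.679 -0.963
v -2.482 4.143 -0.799
v -2.1 4.058 -0.518
v -1.764 4.389 -0.619
v -2.383 4.526 -1.074
v -3.234 -2.047 2.385
v -2.49 -1.923 2.857
v -2.837 -0.874 1.453
v -2.093 -0.75 1.926
v -2.607 -2.87 1.614
v -1.863 -2.746 2.087
v -2.21 -1.697 0.683
v -1.466 -1.573 1.155
f 2 1 4
f 2 4 3
f 4 1 5
f 4 5 3
f 5 1 6
f 5 6 3
f 6 1 7
f 6 7 3
f 7 1 8
f 7 8 3
f 8 1 9
f 8 9 3
f 9 1 10
f 9 10 3
f 10 1 11
f 10 11 3
f 11 1 12
f 11 12 3
f 12 1 13
f 12 13 3
f 13 1 14
f 13 14 3
f 14 1 15
f 14 15 3
f 15 1 16
f 15 16 3
f 16 1 17
f 16 17 3
f 17 1 18
f 17 18 3
f 18 1 2
f 18 2 3
f 20 22 19
f 23 20 19
f 19 22 21
f 21 23 19
f 20 26 22
f 24 20 23
f 24 26 20
f 22 26 21
f 25 23 21
f 21 26 25
f 25 24 23
f 26 24 25
f 27 64 43
f 64 38 67
f 43 67 32
f 64 67 43
f 27 43 39
f 43 32 44
f 39 44 28
f 43 44 39
f 27 39 48
f 39 28 49
f 48 49 34
f 39 49 48
f 27 48 60
f 48 34 63
f 60 63 37
f 48 63 60
f 27 60 64
f 60 37 68
f 64 68 38
f 60 68 64
f 28 44 55
f 44 32 58
f 55 58 36
f 44 58 55
f 32 67 45
f 67 38 66
f 45 66 31
f 67 66 45
f 38 68 65
f 68 37 61
f 65 61 29
f 68 61 65
f 37 63 62
f 63 34 50
f 62 50 33
f 63 50 62
f 34 49 54
f 49 28 51
f 54 51 35
f 49 51 54
f 30 56 42
f 56 36 57
f 42 57 31
f 56 57 42
f 30 42 40
f 42 31 41
f 40 41 29
f 42 41 40
f 30 40 47
f 40 29 46
f 47 46 33
f 40 46 47
f 30 47 52
f 47 33 53
f 52 53 35
f 47 53 52
f 30 52 56
f 52 35 59
f 56 59 36
f 52 59 56
f 31 57 45
f 57 36 58
f 45 58 32
f 57 58 45
f 29 41 65
f 41 31 66
f 65 66 38
f 41 66 65
f 33 46 62
f 46 29 61
f 62 61 37
f 46 61 62
f 35 53 54
f 53 33 50
f 54 50 34
f 53 50 54
f 36 59 55
f 59 35 51
f 55 51 28
f 59 51 55
f 70 72 69
f 73 70 69
f 69 72 71
f 71 73 69
f 70 76 72
f 74 70 73
f 74 76 70
f 72 76 71
f 75 73 71
f 71 76 75
f 75 74 73
f 76 74 75



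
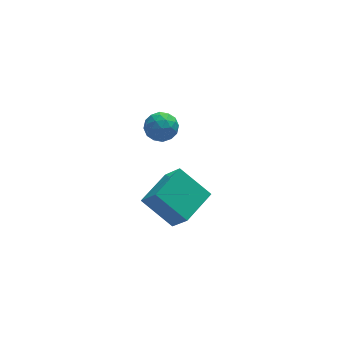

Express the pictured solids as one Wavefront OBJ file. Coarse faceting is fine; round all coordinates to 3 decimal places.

v 2.08 0.118 -1.678
v 2.542 -0.725 -0.424
v 3.486 1.344 -1.372
v 3.949 0.501 -0.118
v 3.251 -0.941 -2.822
v 3.714 -1.784 -1.568
v 4.658 0.285 -2.516
v 5.12 -0.558 -1.262
v 2.695 0.525 3.323
v 3.483 0.396 3.358
v 2.497 -0.456 4.142
v 3.285 -0.585 4.177
v 2.974 0.074 4.503
v 3.096 0.681 3.997
v 2.884 -0.741 3.503
v 3.006 -0.134 2.997
v 3.6 -0.387 3.47
v 3.655 0.117 4.087
v 2.325 -0.177 3.413
v 2.38 0.327 4.03
v 3.106 0.547 3.269
v 2.874 -0.607 4.231
v 2.691 -0.219 4.423
v 3.154 -0.295 4.443
v 2.879 0.714 3.644
v 3.342 0.638 3.665
v 3.043 0.449 4.338
v 2.638 -0.698 3.835
v 3.101 -0.774 3.856
v 2.826 0.235 3.057
v 3.289 0.159 3.077
v 2.937 -0.509 3.162
v 3.638 0.011 3.355
v 3.522 -0.566 3.836
v 3.286 -0.658 3.44
v 3.358 -0.301 3.143
v 3.671 0.307 3.718
v 3.554 -0.27 4.199
v 3.371 0.118 4.391
v 3.443 0.474 4.093
v 3.739 -0.153 3.783
v 2.426 0.21 3.301
v 2.309 -0.367 3.782
v 2.537 -0.534 3.407
v 2.609 -0.178 3.109
v 2.458 0.506 3.664
v 2.342 -0.071 4.145
v 2.622 0.241 4.357
v 2.694 0.598 4.06
v 2.241 0.093 3.717
f 2 4 1
f 5 2 1
f 1 4 3
f 3 5 1
f 2 8 4
f 6 2 5
f 6 8 2
f 4 8 3
f 7 5 3
f 3 8 7
f 7 6 5
f 8 6 7
f 9 46 25
f 46 20 49
f 25 49 14
f 46 49 25
f 9 25 21
f 25 14 26
f 21 26 10
f 25 26 21
f 9 21 30
f 21 10 31
f 30 31 16
f 21 31 30
f 9 30 42
f 30 16 45
f 42 45 19
f 30 45 42
f 9 42 46
f 42 19 50
f 46 50 20
f 42 50 46
f 10 26 37
f 26 14 40
f 37 40 18
f 26 40 37
f 14 49 27
f 49 20 48
f 27 48 13
f 49 48 27
f 20 50 47
f 50 19 43
f 47 43 11
f 50 43 47
f 19 45 44
f 45 16 32
f 44 32 15
f 45 32 44
f 16 31 36
f 31 10 33
f 36 33 17
f 31 33 36
f 12 38 24
f 38 18 39
f 24 39 13
f 38 39 24
f 12 24 22
f 24 13 23
f 22 23 11
f 24 23 22
f 12 22 29
f 22 11 28
f 29 28 15
f 22 28 29
f 12 29 34
f 29 15 35
f 34 35 17
f 29 35 34
f 12 34 38
f 34 17 41
f 38 41 18
f 34 41 38
f 13 39 27
f 39 18 40
f 27 40 14
f 39 40 27
f 11 23 47
f 23 13 48
f 47 48 20
f 23 48 47
f 15 28 44
f 28 11 43
f 44 43 19
f 28 43 44
f 17 35 36
f 35 15 32
f 36 32 16
f 35 32 36
f 18 41 37
f 41 17 33
f 37 33 10
f 41 33 37



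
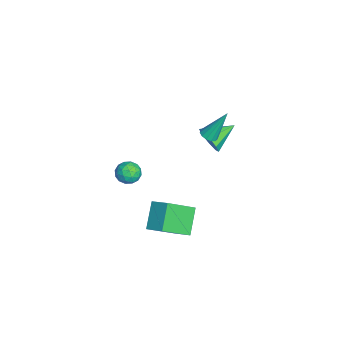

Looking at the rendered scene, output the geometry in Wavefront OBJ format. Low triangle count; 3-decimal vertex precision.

v -3.434 1.937 -1.801
v -2.824 1.93 -1.035
v -4.246 3.463 -1.139
v -2.554 2.324 -1.613
v -2.8 2.492 -2.301
v -3.417 2.335 -2.697
v -4.045 1.945 -2.568
v -4.315 1.551 -1.99
v -4.069 1.383 -1.301
v -3.451 1.54 -0.906
v 4.374 -1.749 -2.522
v 3.084 -1.43 -1.278
v 3.54 -0.195 -3.786
v 2.249 0.124 -2.542
v 5.131 -0.884 -1.958
v 3.84 -0.565 -0.714
v 4.296 0.67 -3.222
v 3.006 0.989 -1.978
v -1.258 -2.314 -2.729
v -0.929 -2.879 -3.242
v -2.491 -2.681 -3.118
v -2.162 -3.246 -3.631
v -2.11 -3.351 -2.809
v -1.348 -3.124 -2.568
v -2.072 -2.436 -3.792
v -1.31 -2.209 -3.551
v -1.431 -2.954 -3.899
v -1.455 -3.519 -3.291
v -1.965 -2.041 -3.069
v -1.989 -2.606 -2.461
v -0.985 -2.564 -2.951
v -2.435 -2.996 -3.409
v -2.404 -3.058 -2.926
v -2.211 -3.389 -3.227
v -1.232 -2.709 -2.555
v -1.038 -3.04 -2.856
v -1.732 -3.318 -2.602
v -2.382 -2.52 -3.504
v -2.188 -2.851 -3.805
v -1.209 -2.171 -3.133
v -1.016 -2.502 -3.434
v -1.688 -2.242 -3.758
v -1.087 -2.94 -3.639
v -1.812 -3.156 -3.867
v -1.759 -2.68 -3.962
v -1.311 -2.546 -3.821
v -1.101 -3.273 -3.281
v -1.826 -3.488 -3.51
v -1.795 -3.55 -3.027
v -1.347 -3.417 -2.885
v -1.396 -3.317 -3.667
v -1.594 -2.072 -2.85
v -2.319 -2.287 -3.079
v -2.073 -2.143 -3.475
v -1.625 -2.01 -3.333
v -1.608 -2.404 -2.493
v -2.333 -2.62 -2.721
v -2.109 -3.014 -2.539
v -1.661 -2.88 -2.398
v -2.024 -2.243 -2.693
v -1.263 1.836 0.651
v -0.698 1.958 0.599
v -1.317 2.884 2.549
v -0.859 2.205 0.458
v -1.149 2.335 0.378
v -1.474 2.306 0.385
v -1.732 2.128 0.476
v -1.842 1.857 0.622
v -1.767 1.579 0.778
v -1.532 1.383 0.893
v -1.212 1.33 0.931
v -0.908 1.438 0.88
v -0.716 1.672 0.756
f 2 1 4
f 2 4 3
f 4 1 5
f 4 5 3
f 5 1 6
f 5 6 3
f 6 1 7
f 6 7 3
f 7 1 8
f 7 8 3
f 8 1 9
f 8 9 3
f 9 1 10
f 9 10 3
f 10 1 2
f 10 2 3
f 12 14 11
f 15 12 11
f 11 14 13
f 13 15 11
f 12 18 14
f 16 12 15
f 16 18 12
f 14 18 13
f 17 15 13
f 13 18 17
f 17 16 15
f 18 16 17
f 19 56 35
f 56 30 59
f 35 59 24
f 56 59 35
f 19 35 31
f 35 24 36
f 31 36 20
f 35 36 31
f 19 31 40
f 31 20 41
f 40 41 26
f 31 41 40
f 19 40 52
f 40 26 55
f 52 55 29
f 40 55 52
f 19 52 56
f 52 29 60
f 56 60 30
f 52 60 56
f 20 36 47
f 36 24 50
f 47 50 28
f 36 50 47
f 24 59 37
f 59 30 58
f 37 58 23
f 59 58 37
f 30 60 57
f 60 29 53
f 57 53 21
f 60 53 57
f 29 55 54
f 55 26 42
f 54 42 25
f 55 42 54
f 26 41 46
f 41 20 43
f 46 43 27
f 41 43 46
f 22 48 34
f 48 28 49
f 34 49 23
f 48 49 34
f 22 34 32
f 34 23 33
f 32 33 21
f 34 33 32
f 22 32 39
f 32 21 38
f 39 38 25
f 32 38 39
f 22 39 44
f 39 25 45
f 44 45 27
f 39 45 44
f 22 44 48
f 44 27 51
f 48 51 28
f 44 51 48
f 23 49 37
f 49 28 50
f 37 50 24
f 49 50 37
f 21 33 57
f 33 23 58
f 57 58 30
f 33 58 57
f 25 38 54
f 38 21 53
f 54 53 29
f 38 53 54
f 27 45 46
f 45 25 42
f 46 42 26
f 45 42 46
f 28 51 47
f 51 27 43
f 47 43 20
f 51 43 47
f 62 61 64
f 62 64 63
f 64 61 65
f 64 65 63
f 65 61 66
f 65 66 63
f 66 61 67
f 66 67 63
f 67 61 68
f 67 68 63
f 68 61 69
f 68 69 63
f 69 61 70
f 69 70 63
f 70 61 71
f 70 71 63
f 71 61 72
f 71 72 63
f 72 61 73
f 72 73 63
f 73 61 62
f 73 62 63



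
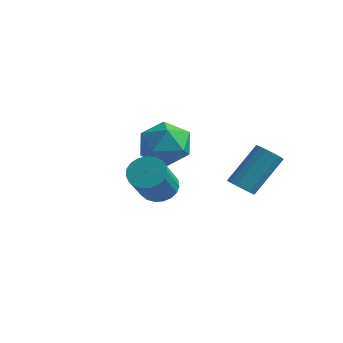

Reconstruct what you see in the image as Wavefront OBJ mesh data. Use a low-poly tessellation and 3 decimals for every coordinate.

v -2.767 1.099 3.161
v -2.148 1.292 4.067
v -1.332 0.388 2.333
v -0.713 0.581 3.239
v -1.514 -0.193 3.266
v -2.401 0.246 3.778
v -1.079 1.434 2.622
v -1.966 1.873 3.134
v -1.105 1.499 3.734
v -1.374 0.494 4.132
v -2.106 1.186 2.268
v -2.375 0.181 2.666
v 1.942 0.403 2.22
v 2.473 0.176 2.265
v 2.87 1.39 3.685
v 2.338 1.617 3.64
v 2.504 0.382 2.081
v 2.901 1.596 3.501
v 2.406 0.592 1.929
v 2.803 1.806 3.349
v 2.202 0.759 1.843
v 2.598 1.973 3.263
v 1.937 0.844 1.844
v 2.334 2.058 3.264
v 1.674 0.829 1.931
v 2.071 2.043 3.351
v 1.472 0.716 2.084
v 1.869 1.93 3.504
v 1.378 0.531 2.268
v 1.775 1.745 3.688
v 1.413 0.317 2.441
v 1.809 1.531 3.862
v 1.568 0.122 2.564
v 1.965 1.336 3.984
v 1.81 -0.008 2.608
v 2.207 1.206 4.028
v 2.081 -0.044 2.563
v 2.478 1.17 3.983
v 2.321 0.023 2.439
v 2.718 1.237 3.859
v 0.201 -2.068 2.744
v 0.656 -2.399 2.279
v 1.093 -3.644 3.59
v 0.639 -3.312 4.056
v 0.838 -2.195 2.411
v 1.275 -3.44 3.722
v 0.91 -1.97 2.601
v 1.348 -3.215 3.912
v 0.86 -1.761 2.816
v 1.297 -3.006 4.127
v 0.696 -1.606 3.018
v 1.133 -2.85 4.329
v 0.446 -1.53 3.173
v 0.884 -2.775 4.484
v 0.154 -1.547 3.254
v 0.592 -2.792 4.565
v -0.129 -1.654 3.247
v 0.308 -2.899 4.558
v -0.356 -1.833 3.153
v 0.081 -3.078 4.464
v -0.486 -2.052 2.988
v -0.049 -3.297 4.3
v -0.498 -2.274 2.782
v -0.061 -3.519 4.093
v -0.388 -2.46 2.568
v 0.049 -3.705 3.879
v -0.177 -2.579 2.385
v 0.26 -3.823 3.697
v 0.1 -2.608 2.265
v 0.537 -3.853 3.576
v 0.395 -2.545 2.227
v 0.832 -3.79 3.538
f 1 12 6
f 1 6 2
f 1 2 8
f 1 8 11
f 1 11 12
f 2 6 10
f 6 12 5
f 12 11 3
f 11 8 7
f 8 2 9
f 4 10 5
f 4 5 3
f 4 3 7
f 4 7 9
f 4 9 10
f 5 10 6
f 3 5 12
f 7 3 11
f 9 7 8
f 10 9 2
f 14 13 17
f 14 17 15
f 15 17 18
f 15 18 16
f 17 13 19
f 17 19 18
f 18 19 20
f 18 20 16
f 19 13 21
f 19 21 20
f 20 21 22
f 20 22 16
f 21 13 23
f 21 23 22
f 22 23 24
f 22 24 16
f 23 13 25
f 23 25 24
f 24 25 26
f 24 26 16
f 25 13 27
f 25 27 26
f 26 27 28
f 26 28 16
f 27 13 29
f 27 29 28
f 28 29 30
f 28 30 16
f 29 13 31
f 29 31 30
f 30 31 32
f 30 32 16
f 31 13 33
f 31 33 32
f 32 33 34
f 32 34 16
f 33 13 35
f 33 35 34
f 34 35 36
f 34 36 16
f 35 13 37
f 35 37 36
f 36 37 38
f 36 38 16
f 37 13 39
f 37 39 38
f 38 39 40
f 38 40 16
f 39 13 14
f 39 14 40
f 40 14 15
f 40 15 16
f 42 41 45
f 42 45 43
f 43 45 46
f 43 46 44
f 45 41 47
f 45 47 46
f 46 47 48
f 46 48 44
f 47 41 49
f 47 49 48
f 48 49 50
f 48 50 44
f 49 41 51
f 49 51 50
f 50 51 52
f 50 52 44
f 51 41 53
f 51 53 52
f 52 53 54
f 52 54 44
f 53 41 55
f 53 55 54
f 54 55 56
f 54 56 44
f 55 41 57
f 55 57 56
f 56 57 58
f 56 58 44
f 57 41 59
f 57 59 58
f 58 59 60
f 58 60 44
f 59 41 61
f 59 61 60
f 60 61 62
f 60 62 44
f 61 41 63
f 61 63 62
f 62 63 64
f 62 64 44
f 63 41 65
f 63 65 64
f 64 65 66
f 64 66 44
f 65 41 67
f 65 67 66
f 66 67 68
f 66 68 44
f 67 41 69
f 67 69 68
f 68 69 70
f 68 70 44
f 69 41 71
f 69 71 70
f 70 71 72
f 70 72 44
f 71 41 42
f 71 42 72
f 72 42 43
f 72 43 44



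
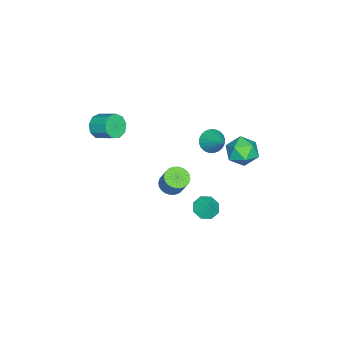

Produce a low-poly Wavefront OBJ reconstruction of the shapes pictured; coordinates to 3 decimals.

v 2.494 0.323 0.44
v 2.995 0.73 0.058
v 3.506 1.245 1.279
v 3.006 0.837 1.66
v 2.77 0.916 0.074
v 3.281 1.431 1.294
v 2.503 1.012 0.145
v 3.014 1.527 1.366
v 2.234 1.003 0.261
v 2.746 1.518 1.482
v 2.006 0.89 0.405
v 2.517 1.405 1.625
v 1.851 0.691 0.554
v 2.363 1.206 1.774
v 1.795 0.436 0.685
v 2.306 0.951 1.906
v 1.845 0.163 0.779
v 2.356 0.678 2
v 1.994 -0.085 0.821
v 2.505 0.43 2.042
v 2.219 -0.271 0.806
v 2.73 0.244 2.026
v 2.486 -0.367 0.734
v 2.997 0.148 1.955
v 2.754 -0.358 0.618
v 3.266 0.157 1.839
v 2.983 -0.245 0.475
v 3.494 0.27 1.695
v 3.137 -0.046 0.326
v 3.649 0.469 1.546
v 3.194 0.209 0.194
v 3.705 0.724 1.415
v 3.144 0.482 0.1
v 3.655 0.997 1.321
v 1.001 -4.518 2.978
v 1.537 -4.939 3.468
v 1.875 -3.804 4.073
v 1.339 -3.382 3.582
v 1.804 -4.764 2.991
v 2.142 -3.629 3.595
v 1.695 -4.474 2.507
v 2.033 -3.338 3.112
v 1.262 -4.204 2.243
v 1.6 -3.069 2.848
v 0.706 -4.081 2.323
v 1.044 -2.946 2.928
v 0.288 -4.163 2.71
v 0.627 -3.027 3.314
v 0.204 -4.41 3.221
v 0.542 -3.275 3.826
v 0.493 -4.708 3.619
v 0.831 -3.573 4.224
v 1.019 -4.917 3.717
v 1.357 -3.781 4.321
v 0.052 4.289 3.015
v 0.848 4.131 2.33
v -0.928 3.189 2.13
v -0.132 3.031 1.445
v -0.054 2.673 2.442
v 0.552 3.353 2.989
v -0.632 3.967 1.471
v -0.026 4.647 2.018
v 0.425 3.932 1.376
v 0.783 3.132 1.976
v -0.863 4.188 2.484
v -0.505 3.388 3.084
v -2.36 1.133 0.404
v -1.678 0.877 0.007
v -1.38 2.207 1.396
v -1.767 1.128 -0.177
v -1.947 1.38 -0.272
v -2.19 1.595 -0.264
v -2.458 1.739 -0.155
v -2.712 1.791 0.04
v -2.912 1.742 0.29
v -3.028 1.601 0.557
v -3.042 1.389 0.801
v -2.953 1.138 0.985
v -2.773 0.886 1.08
v -2.531 0.671 1.072
v -2.262 0.527 0.963
v -2.008 0.475 0.768
v -1.808 0.524 0.518
v -1.692 0.665 0.251
v -0.25 1.498 -3.906
v 0.481 1.423 -4.292
v 0.21 1.922 -3.114
v 0.193 1.975 -4.42
v -0.354 2.247 -4.247
v -0.841 2.08 -3.875
v -0.982 1.572 -3.521
v -0.694 1.02 -3.392
v -0.146 0.748 -3.565
v 0.34 0.915 -3.937
f 2 1 5
f 2 5 3
f 3 5 6
f 3 6 4
f 5 1 7
f 5 7 6
f 6 7 8
f 6 8 4
f 7 1 9
f 7 9 8
f 8 9 10
f 8 10 4
f 9 1 11
f 9 11 10
f 10 11 12
f 10 12 4
f 11 1 13
f 11 13 12
f 12 13 14
f 12 14 4
f 13 1 15
f 13 15 14
f 14 15 16
f 14 16 4
f 15 1 17
f 15 17 16
f 16 17 18
f 16 18 4
f 17 1 19
f 17 19 18
f 18 19 20
f 18 20 4
f 19 1 21
f 19 21 20
f 20 21 22
f 20 22 4
f 21 1 23
f 21 23 22
f 22 23 24
f 22 24 4
f 23 1 25
f 23 25 24
f 24 25 26
f 24 26 4
f 25 1 27
f 25 27 26
f 26 27 28
f 26 28 4
f 27 1 29
f 27 29 28
f 28 29 30
f 28 30 4
f 29 1 31
f 29 31 30
f 30 31 32
f 30 32 4
f 31 1 33
f 31 33 32
f 32 33 34
f 32 34 4
f 33 1 2
f 33 2 34
f 34 2 3
f 34 3 4
f 36 35 39
f 36 39 37
f 37 39 40
f 37 40 38
f 39 35 41
f 39 41 40
f 40 41 42
f 40 42 38
f 41 35 43
f 41 43 42
f 42 43 44
f 42 44 38
f 43 35 45
f 43 45 44
f 44 45 46
f 44 46 38
f 45 35 47
f 45 47 46
f 46 47 48
f 46 48 38
f 47 35 49
f 47 49 48
f 48 49 50
f 48 50 38
f 49 35 51
f 49 51 50
f 50 51 52
f 50 52 38
f 51 35 53
f 51 53 52
f 52 53 54
f 52 54 38
f 53 35 36
f 53 36 54
f 54 36 37
f 54 37 38
f 55 66 60
f 55 60 56
f 55 56 62
f 55 62 65
f 55 65 66
f 56 60 64
f 60 66 59
f 66 65 57
f 65 62 61
f 62 56 63
f 58 64 59
f 58 59 57
f 58 57 61
f 58 61 63
f 58 63 64
f 59 64 60
f 57 59 66
f 61 57 65
f 63 61 62
f 64 63 56
f 68 67 70
f 68 70 69
f 70 67 71
f 70 71 69
f 71 67 72
f 71 72 69
f 72 67 73
f 72 73 69
f 73 67 74
f 73 74 69
f 74 67 75
f 74 75 69
f 75 67 76
f 75 76 69
f 76 67 77
f 76 77 69
f 77 67 78
f 77 78 69
f 78 67 79
f 78 79 69
f 79 67 80
f 79 80 69
f 80 67 81
f 80 81 69
f 81 67 82
f 81 82 69
f 82 67 83
f 82 83 69
f 83 67 84
f 83 84 69
f 84 67 68
f 84 68 69
f 86 85 88
f 86 88 87
f 88 85 89
f 88 89 87
f 89 85 90
f 89 90 87
f 90 85 91
f 90 91 87
f 91 85 92
f 91 92 87
f 92 85 93
f 92 93 87
f 93 85 94
f 93 94 87
f 94 85 86
f 94 86 87



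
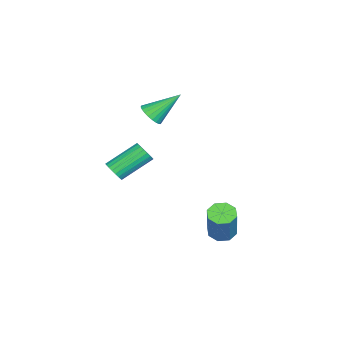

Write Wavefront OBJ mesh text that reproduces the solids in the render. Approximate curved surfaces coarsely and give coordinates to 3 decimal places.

v -2.571 -3.251 -0.397
v -2.12 -3.389 -0.043
v -3.049 -2.169 0.637
v -2.026 -3.223 -0.173
v -2.015 -3.062 -0.337
v -2.09 -2.93 -0.51
v -2.237 -2.846 -0.666
v -2.435 -2.824 -0.781
v -2.655 -2.867 -0.837
v -2.861 -2.968 -0.826
v -3.023 -3.112 -0.75
v -3.117 -3.278 -0.62
v -3.127 -3.439 -0.456
v -3.053 -3.572 -0.283
v -2.906 -3.655 -0.128
v -2.707 -3.678 -0.013
v -2.488 -3.635 0.043
v -2.282 -3.533 0.033
v 1.975 0.646 -3.509
v 2.483 0.598 -3.762
v 3.213 0.745 -2.324
v 2.705 0.794 -2.071
v 2.349 1.012 -3.736
v 3.079 1.16 -2.298
v 1.995 1.212 -3.578
v 2.725 1.359 -2.139
v 1.63 1.08 -3.379
v 2.36 1.228 -1.94
v 1.467 0.695 -3.256
v 2.197 0.842 -1.818
v 1.601 0.28 -3.282
v 2.331 0.428 -1.844
v 1.955 0.081 -3.441
v 2.685 0.228 -2.002
v 2.32 0.212 -3.64
v 3.05 0.36 -2.201
v -0.331 -4.155 -2.446
v -0.044 -3.789 -2.628
v -0.841 -2.739 -1.776
v -1.129 -3.105 -1.594
v -0.199 -3.795 -2.766
v -0.997 -2.745 -1.915
v -0.377 -3.863 -2.849
v -1.175 -2.813 -1.997
v -0.547 -3.982 -2.862
v -1.345 -2.931 -2.01
v -0.68 -4.13 -2.803
v -1.478 -3.08 -1.952
v -0.753 -4.283 -2.682
v -1.55 -3.233 -1.831
v -0.752 -4.414 -2.521
v -1.55 -3.364 -1.669
v -0.679 -4.5 -2.346
v -1.477 -3.45 -1.495
v -0.546 -4.527 -2.189
v -1.344 -3.476 -1.337
v -0.375 -4.489 -2.076
v -1.173 -3.438 -1.224
v -0.197 -4.393 -2.027
v -0.995 -3.343 -1.175
v -0.042 -4.257 -2.05
v -0.84 -3.206 -1.199
v 0.063 -4.102 -2.142
v -0.735 -3.052 -1.291
v 0.1 -3.957 -2.286
v -0.698 -2.907 -1.435
v 0.062 -3.846 -2.458
v -0.736 -2.796 -1.607
f 2 1 4
f 2 4 3
f 4 1 5
f 4 5 3
f 5 1 6
f 5 6 3
f 6 1 7
f 6 7 3
f 7 1 8
f 7 8 3
f 8 1 9
f 8 9 3
f 9 1 10
f 9 10 3
f 10 1 11
f 10 11 3
f 11 1 12
f 11 12 3
f 12 1 13
f 12 13 3
f 13 1 14
f 13 14 3
f 14 1 15
f 14 15 3
f 15 1 16
f 15 16 3
f 16 1 17
f 16 17 3
f 17 1 18
f 17 18 3
f 18 1 2
f 18 2 3
f 20 19 23
f 20 23 21
f 21 23 24
f 21 24 22
f 23 19 25
f 23 25 24
f 24 25 26
f 24 26 22
f 25 19 27
f 25 27 26
f 26 27 28
f 26 28 22
f 27 19 29
f 27 29 28
f 28 29 30
f 28 30 22
f 29 19 31
f 29 31 30
f 30 31 32
f 30 32 22
f 31 19 33
f 31 33 32
f 32 33 34
f 32 34 22
f 33 19 35
f 33 35 34
f 34 35 36
f 34 36 22
f 35 19 20
f 35 20 36
f 36 20 21
f 36 21 22
f 38 37 41
f 38 41 39
f 39 41 42
f 39 42 40
f 41 37 43
f 41 43 42
f 42 43 44
f 42 44 40
f 43 37 45
f 43 45 44
f 44 45 46
f 44 46 40
f 45 37 47
f 45 47 46
f 46 47 48
f 46 48 40
f 47 37 49
f 47 49 48
f 48 49 50
f 48 50 40
f 49 37 51
f 49 51 50
f 50 51 52
f 50 52 40
f 51 37 53
f 51 53 52
f 52 53 54
f 52 54 40
f 53 37 55
f 53 55 54
f 54 55 56
f 54 56 40
f 55 37 57
f 55 57 56
f 56 57 58
f 56 58 40
f 57 37 59
f 57 59 58
f 58 59 60
f 58 60 40
f 59 37 61
f 59 61 60
f 60 61 62
f 60 62 40
f 61 37 63
f 61 63 62
f 62 63 64
f 62 64 40
f 63 37 65
f 63 65 64
f 64 65 66
f 64 66 40
f 65 37 67
f 65 67 66
f 66 67 68
f 66 68 40
f 67 37 38
f 67 38 68
f 68 38 39
f 68 39 40



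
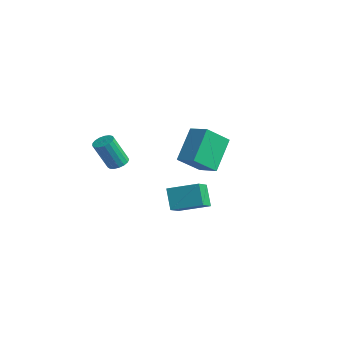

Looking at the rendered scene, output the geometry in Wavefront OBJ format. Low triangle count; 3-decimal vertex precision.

v -2.358 -2.435 2.714
v -1.86 -2.198 2.892
v -2.084 -2.907 4.465
v -2.582 -3.145 4.286
v -2.051 -2.005 2.951
v -2.274 -2.714 4.524
v -2.312 -1.911 2.957
v -2.535 -2.62 4.53
v -2.583 -1.937 2.906
v -2.807 -2.646 4.479
v -2.804 -2.077 2.812
v -3.027 -2.786 4.385
v -2.922 -2.299 2.695
v -3.145 -3.009 4.268
v -2.911 -2.553 2.582
v -3.134 -3.262 4.155
v -2.773 -2.779 2.499
v -2.997 -3.489 4.072
v -2.54 -2.927 2.466
v -2.764 -3.636 4.039
v -2.266 -2.962 2.489
v -2.49 -3.672 4.062
v -2.013 -2.876 2.564
v -2.237 -3.586 4.137
v -1.839 -2.69 2.673
v -2.062 -3.399 4.246
v -1.783 -2.445 2.791
v -2.007 -3.154 4.364
v -0.823 0.072 -0.699
v -0.239 -0.785 -0.115
v -1.561 0.312 0.393
v -0.977 -0.545 0.977
v 0.317 1.205 -0.177
v 0.901 0.348 0.407
v -0.421 1.445 0.915
v 0.163 0.588 1.499
v -3.466 1.685 1.328
v -4.22 2.989 2.904
v -3.423 3.043 0.225
v -4.177 4.347 1.801
v -2.303 1.933 1.679
v -3.057 3.237 3.255
v -2.26 3.291 0.576
v -3.014 4.595 2.152
f 2 1 5
f 2 5 3
f 3 5 6
f 3 6 4
f 5 1 7
f 5 7 6
f 6 7 8
f 6 8 4
f 7 1 9
f 7 9 8
f 8 9 10
f 8 10 4
f 9 1 11
f 9 11 10
f 10 11 12
f 10 12 4
f 11 1 13
f 11 13 12
f 12 13 14
f 12 14 4
f 13 1 15
f 13 15 14
f 14 15 16
f 14 16 4
f 15 1 17
f 15 17 16
f 16 17 18
f 16 18 4
f 17 1 19
f 17 19 18
f 18 19 20
f 18 20 4
f 19 1 21
f 19 21 20
f 20 21 22
f 20 22 4
f 21 1 23
f 21 23 22
f 22 23 24
f 22 24 4
f 23 1 25
f 23 25 24
f 24 25 26
f 24 26 4
f 25 1 27
f 25 27 26
f 26 27 28
f 26 28 4
f 27 1 2
f 27 2 28
f 28 2 3
f 28 3 4
f 30 32 29
f 33 30 29
f 29 32 31
f 31 33 29
f 30 36 32
f 34 30 33
f 34 36 30
f 32 36 31
f 35 33 31
f 31 36 35
f 35 34 33
f 36 34 35
f 38 40 37
f 41 38 37
f 37 40 39
f 39 41 37
f 38 44 40
f 42 38 41
f 42 44 38
f 40 44 39
f 43 41 39
f 39 44 43
f 43 42 41
f 44 42 43



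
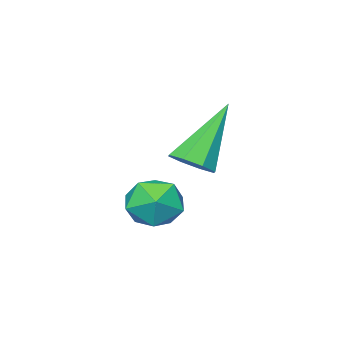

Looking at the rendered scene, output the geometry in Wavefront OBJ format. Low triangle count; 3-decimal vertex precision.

v 0.014 -1.491 1.441
v 0.515 -1.269 2.079
v 1.085 -2.011 0.781
v 1.586 -1.789 1.419
v 1.02 -2.404 1.522
v 0.358 -2.082 1.93
v 1.242 -1.198 0.93
v 0.58 -0.876 1.338
v 1.274 -1.088 1.764
v 1.137 -1.834 2.129
v 0.463 -1.446 0.731
v 0.326 -2.192 1.096
v 0.724 -0.474 3.003
v 1.207 -0.254 3.344
v -0.444 -0.446 4.637
v 0.942 0.099 3.149
v 0.551 0.117 2.868
v 0.261 -0.211 2.667
v 0.242 -0.693 2.661
v 0.506 -1.046 2.856
v 0.898 -1.064 3.137
v 1.188 -0.736 3.339
f 1 12 6
f 1 6 2
f 1 2 8
f 1 8 11
f 1 11 12
f 2 6 10
f 6 12 5
f 12 11 3
f 11 8 7
f 8 2 9
f 4 10 5
f 4 5 3
f 4 3 7
f 4 7 9
f 4 9 10
f 5 10 6
f 3 5 12
f 7 3 11
f 9 7 8
f 10 9 2
f 14 13 16
f 14 16 15
f 16 13 17
f 16 17 15
f 17 13 18
f 17 18 15
f 18 13 19
f 18 19 15
f 19 13 20
f 19 20 15
f 20 13 21
f 20 21 15
f 21 13 22
f 21 22 15
f 22 13 14
f 22 14 15



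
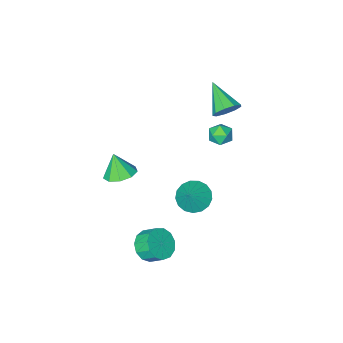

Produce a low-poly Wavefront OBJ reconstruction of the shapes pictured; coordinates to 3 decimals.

v 1.677 -3.569 -3.11
v 2.202 -4.38 -3.466
v 1.783 -4.131 -1.67
v 2.647 -3.86 -3.296
v 2.637 -3.204 -3.039
v 2.179 -2.719 -2.815
v 1.485 -2.631 -2.729
v 0.881 -2.982 -2.822
v 0.649 -3.607 -3.049
v 0.898 -4.214 -3.305
v 1.511 -4.52 -3.47
v -0.794 0.359 -3.194
v 0.041 -0.262 -3.443
v -0.046 0.921 -2.086
v 0.121 0.165 -3.714
v -0.009 0.637 -3.866
v -0.319 1.044 -3.863
v -0.738 1.295 -3.708
v -1.169 1.331 -3.434
v -1.515 1.145 -3.106
v -1.695 0.778 -2.797
v -1.669 0.315 -2.58
v -1.443 -0.138 -2.503
v -1.068 -0.477 -2.584
v -0.63 -0.625 -2.805
v -0.23 -0.547 -3.115
v -4.265 -1.085 0.126
v -3.606 -0.617 0.184
v -3.614 -1.903 -0.664
v -2.955 -1.435 -0.606
v -3.21 -1.857 0.036
v -3.612 -1.352 0.525
v -3.608 -1.168 -1.005
v -4.01 -0.663 -0.516
v -3.2 -0.669 -0.515
v -2.955 -1.094 0.129
v -4.265 -1.426 -0.609
v -4.02 -1.851 0.035
v 3.89 3.153 -2.5
v 4.824 3.445 -2.294
v 4.444 4.179 -1.615
v 3.51 3.887 -1.82
v 4.651 3.758 -2.729
v 4.272 4.493 -2.05
v 4.237 3.88 -3.092
v 3.858 4.614 -2.413
v 3.713 3.77 -3.266
v 3.334 4.505 -2.587
v 3.244 3.465 -3.197
v 2.865 4.199 -2.518
v 2.981 3.06 -2.907
v 2.602 3.795 -2.227
v 3.006 2.685 -2.487
v 2.627 3.42 -1.808
v 3.311 2.458 -2.071
v 2.932 3.193 -1.392
v 3.8 2.452 -1.792
v 3.421 3.187 -1.112
v 4.318 2.668 -1.737
v 3.939 3.403 -1.057
v 4.699 3.038 -1.924
v 4.32 3.773 -1.245
v -3.566 -0.572 2.583
v -2.731 -0.475 2.875
v -3.734 -2.368 3.657
v -3.12 -0.208 3.261
v -3.717 -0.111 3.329
v -4.244 -0.23 3.048
v -4.453 -0.509 2.549
v -4.248 -0.817 2.066
v -3.724 -1.011 1.825
v -3.126 -0.999 1.938
v -2.734 -0.787 2.353
f 2 1 4
f 2 4 3
f 4 1 5
f 4 5 3
f 5 1 6
f 5 6 3
f 6 1 7
f 6 7 3
f 7 1 8
f 7 8 3
f 8 1 9
f 8 9 3
f 9 1 10
f 9 10 3
f 10 1 11
f 10 11 3
f 11 1 2
f 11 2 3
f 13 12 15
f 13 15 14
f 15 12 16
f 15 16 14
f 16 12 17
f 16 17 14
f 17 12 18
f 17 18 14
f 18 12 19
f 18 19 14
f 19 12 20
f 19 20 14
f 20 12 21
f 20 21 14
f 21 12 22
f 21 22 14
f 22 12 23
f 22 23 14
f 23 12 24
f 23 24 14
f 24 12 25
f 24 25 14
f 25 12 26
f 25 26 14
f 26 12 13
f 26 13 14
f 27 38 32
f 27 32 28
f 27 28 34
f 27 34 37
f 27 37 38
f 28 32 36
f 32 38 31
f 38 37 29
f 37 34 33
f 34 28 35
f 30 36 31
f 30 31 29
f 30 29 33
f 30 33 35
f 30 35 36
f 31 36 32
f 29 31 38
f 33 29 37
f 35 33 34
f 36 35 28
f 40 39 43
f 40 43 41
f 41 43 44
f 41 44 42
f 43 39 45
f 43 45 44
f 44 45 46
f 44 46 42
f 45 39 47
f 45 47 46
f 46 47 48
f 46 48 42
f 47 39 49
f 47 49 48
f 48 49 50
f 48 50 42
f 49 39 51
f 49 51 50
f 50 51 52
f 50 52 42
f 51 39 53
f 51 53 52
f 52 53 54
f 52 54 42
f 53 39 55
f 53 55 54
f 54 55 56
f 54 56 42
f 55 39 57
f 55 57 56
f 56 57 58
f 56 58 42
f 57 39 59
f 57 59 58
f 58 59 60
f 58 60 42
f 59 39 61
f 59 61 60
f 60 61 62
f 60 62 42
f 61 39 40
f 61 40 62
f 62 40 41
f 62 41 42
f 64 63 66
f 64 66 65
f 66 63 67
f 66 67 65
f 67 63 68
f 67 68 65
f 68 63 69
f 68 69 65
f 69 63 70
f 69 70 65
f 70 63 71
f 70 71 65
f 71 63 72
f 71 72 65
f 72 63 73
f 72 73 65
f 73 63 64
f 73 64 65

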